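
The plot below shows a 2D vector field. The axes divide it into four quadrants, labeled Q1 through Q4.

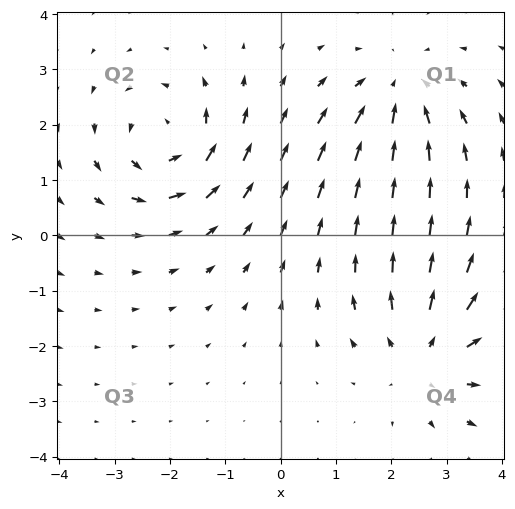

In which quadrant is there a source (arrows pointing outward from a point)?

The source sits at approximately (2.6, -2.2), which lies in quadrant Q4. The divergence there is about +4, positive as expected for a source.

Q4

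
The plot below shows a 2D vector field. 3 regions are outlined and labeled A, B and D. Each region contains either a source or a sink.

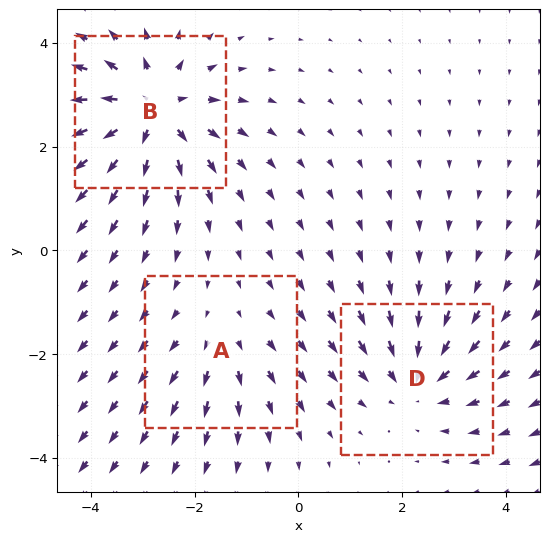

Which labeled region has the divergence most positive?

B

Divergence at each region's feature centre — A: about +2, B: about +5, D: about -3. Region B is most positive.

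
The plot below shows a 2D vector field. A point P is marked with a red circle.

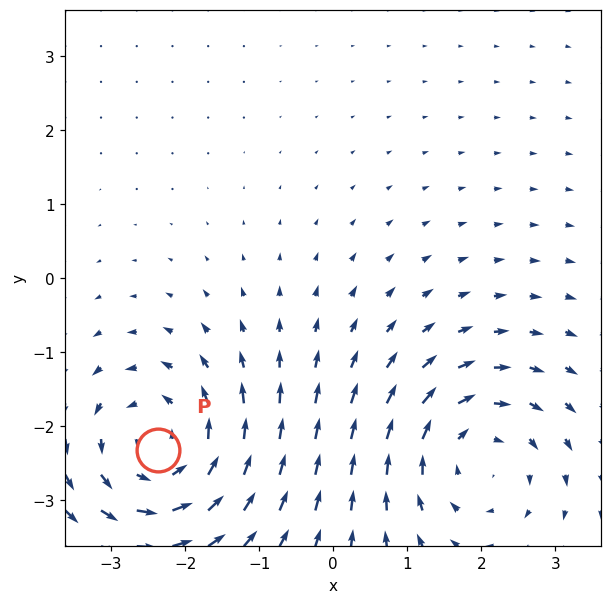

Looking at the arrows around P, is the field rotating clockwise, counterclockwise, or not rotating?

counterclockwise

Near P at (-2.4, -2.3) the arrows circulate counterclockwise. The curl (z-component) there is about +4; positive curl means counterclockwise rotation.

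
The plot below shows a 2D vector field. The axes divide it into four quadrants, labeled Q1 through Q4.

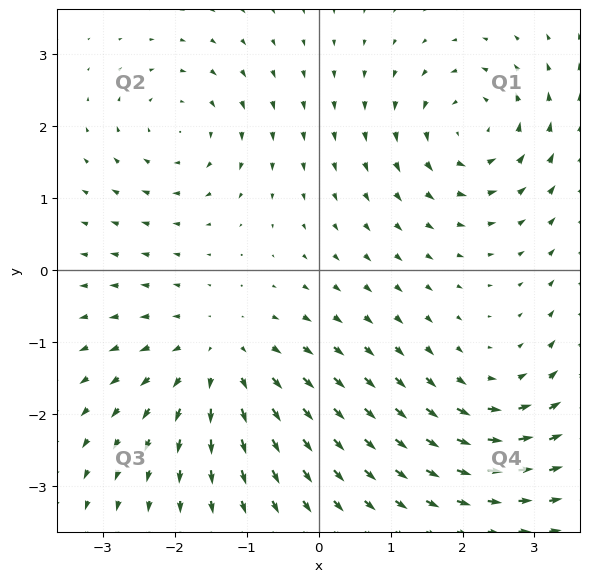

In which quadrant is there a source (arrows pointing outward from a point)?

The source sits at approximately (-1.4, -1.2), which lies in quadrant Q3. The divergence there is about +4, positive as expected for a source.

Q3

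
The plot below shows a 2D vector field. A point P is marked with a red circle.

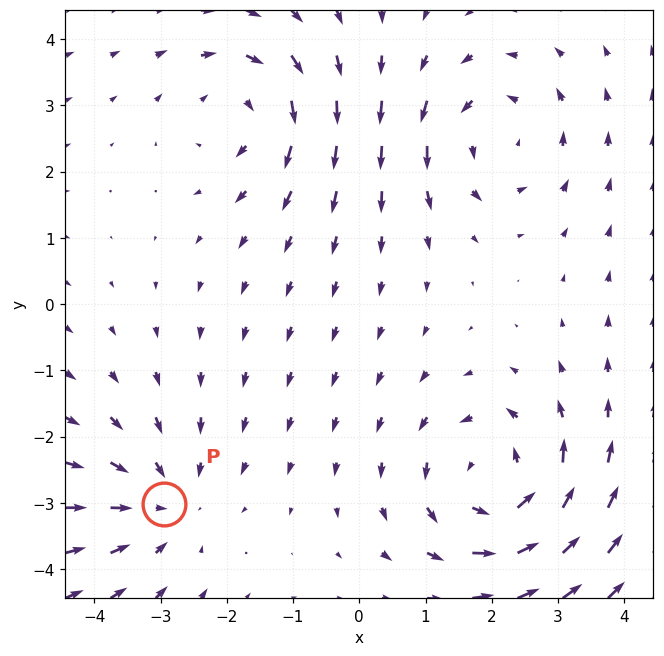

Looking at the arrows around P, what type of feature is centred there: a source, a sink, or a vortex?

At P (-2.9, -3.0) the arrows converge inward. Divergence about -2, curl ≈0 — negative divergence with near-zero curl is a sink.

sink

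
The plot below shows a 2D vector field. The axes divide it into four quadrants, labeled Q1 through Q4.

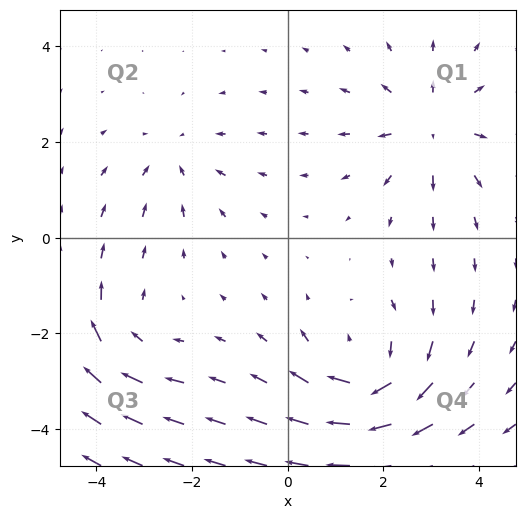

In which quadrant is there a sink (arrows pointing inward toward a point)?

The sink sits at approximately (-2.4, 1.6), which lies in quadrant Q2. The divergence there is about -3, negative as expected for a sink.

Q2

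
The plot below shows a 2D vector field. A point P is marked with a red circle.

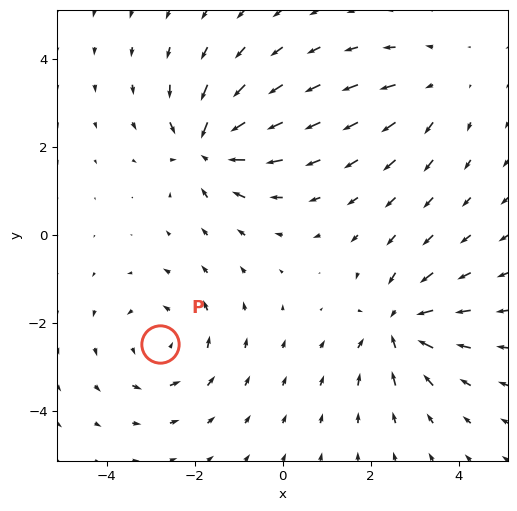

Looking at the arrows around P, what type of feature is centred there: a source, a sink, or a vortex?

At P (-2.8, -2.5) the arrows circulate counterclockwise. Divergence ≈0, curl about +3 — near-zero divergence with nonzero curl is a vortex.

vortex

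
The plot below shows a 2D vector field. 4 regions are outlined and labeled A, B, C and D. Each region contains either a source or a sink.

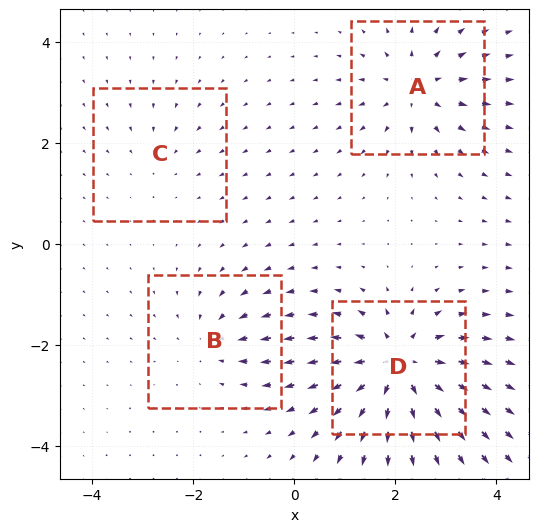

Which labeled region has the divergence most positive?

D

Divergence at each region's feature centre — A: about +5, B: about -4, C: about -2, D: about +8. Region D is most positive.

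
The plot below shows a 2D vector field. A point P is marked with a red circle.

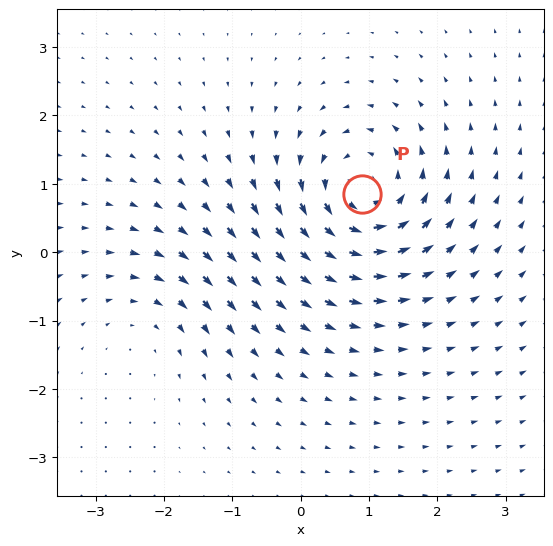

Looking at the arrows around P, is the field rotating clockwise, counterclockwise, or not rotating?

Near P at (0.9, 0.9) the arrows circulate counterclockwise. The curl (z-component) there is about +6; positive curl means counterclockwise rotation.

counterclockwise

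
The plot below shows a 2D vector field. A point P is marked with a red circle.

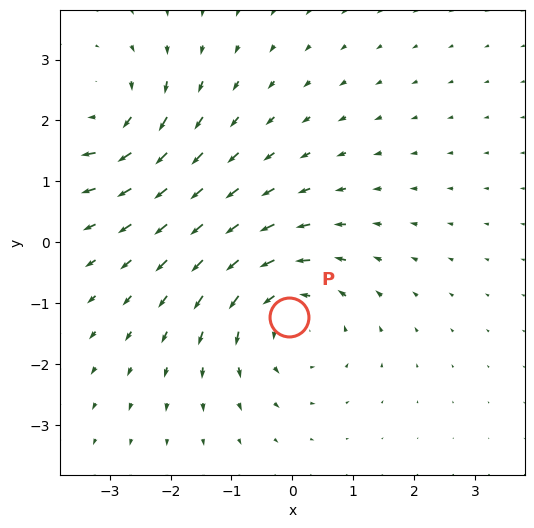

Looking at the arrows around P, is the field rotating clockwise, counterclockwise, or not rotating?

Near P at (-0.1, -1.2) the arrows circulate counterclockwise. The curl (z-component) there is about +4; positive curl means counterclockwise rotation.

counterclockwise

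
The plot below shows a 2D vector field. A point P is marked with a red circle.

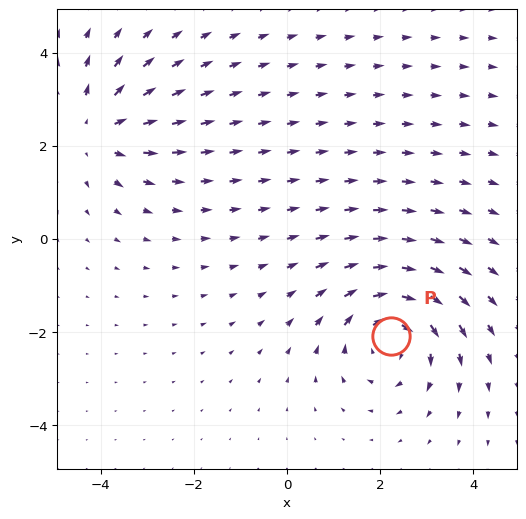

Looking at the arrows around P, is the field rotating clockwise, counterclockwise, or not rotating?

Near P at (2.2, -2.1) the arrows circulate clockwise. The curl (z-component) there is about -5; negative curl means clockwise rotation.

clockwise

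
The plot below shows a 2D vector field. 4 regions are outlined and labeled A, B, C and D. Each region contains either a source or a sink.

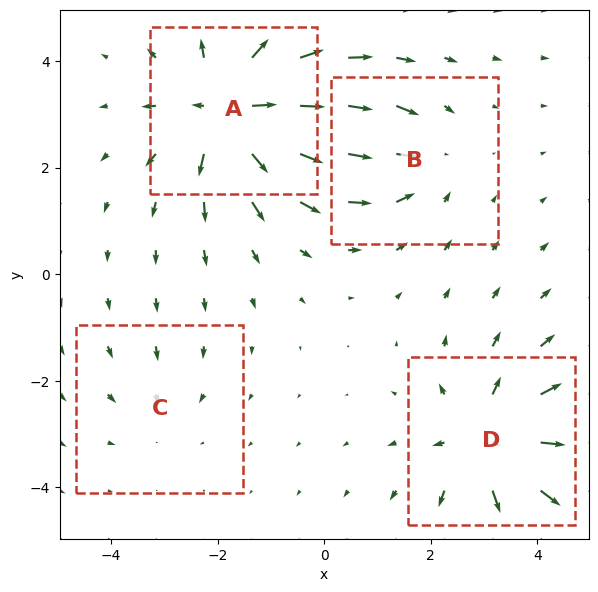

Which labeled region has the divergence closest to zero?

Divergence at each region's feature centre — A: about +7, B: about -3, C: about -2, D: about +5. Region C is closest to zero.

C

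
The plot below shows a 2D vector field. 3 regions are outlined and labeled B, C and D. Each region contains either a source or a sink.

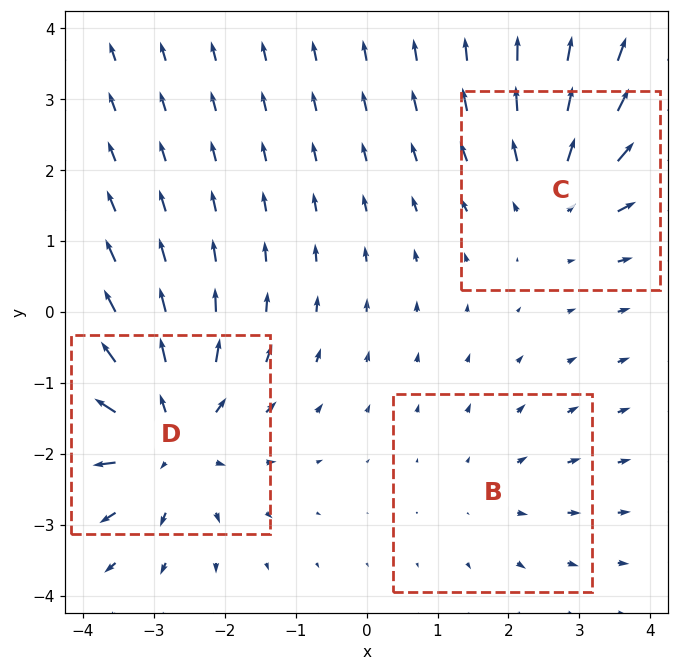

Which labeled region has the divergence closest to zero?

Divergence at each region's feature centre — B: about +2, C: about +3, D: about +5. Region B is closest to zero.

B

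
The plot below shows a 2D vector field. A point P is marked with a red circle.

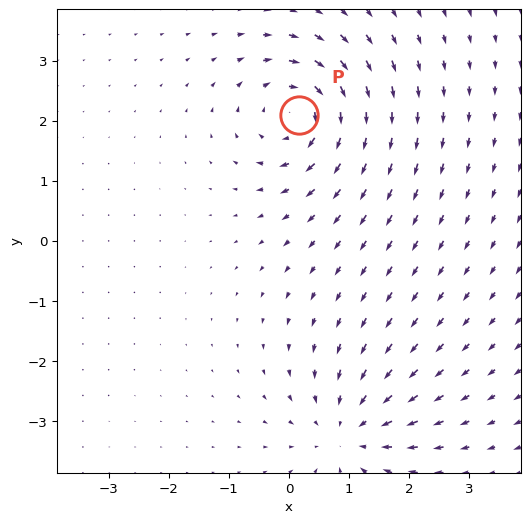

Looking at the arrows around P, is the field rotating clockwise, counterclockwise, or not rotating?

Near P at (0.2, 2.1) the arrows circulate clockwise. The curl (z-component) there is about -7; negative curl means clockwise rotation.

clockwise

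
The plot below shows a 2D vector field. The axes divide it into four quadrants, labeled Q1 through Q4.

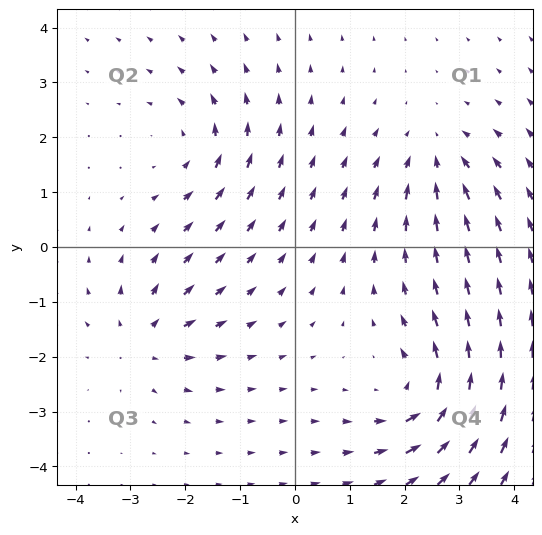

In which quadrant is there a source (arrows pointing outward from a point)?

The source sits at approximately (-2.8, -1.7), which lies in quadrant Q3. The divergence there is about +4, positive as expected for a source.

Q3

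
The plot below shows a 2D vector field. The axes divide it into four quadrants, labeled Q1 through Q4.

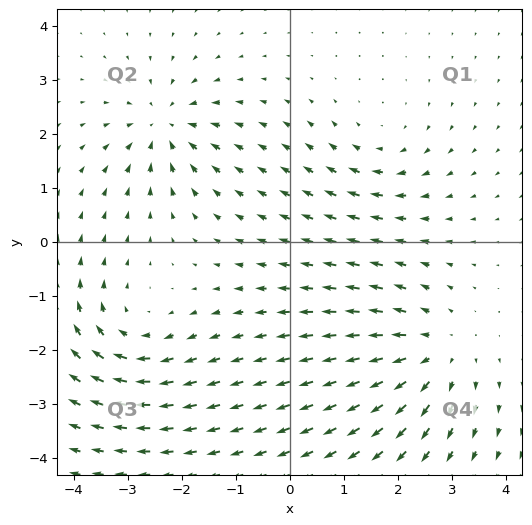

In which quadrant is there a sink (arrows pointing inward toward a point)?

Q2

The sink sits at approximately (-2.3, 2.2), which lies in quadrant Q2. The divergence there is about -4, negative as expected for a sink.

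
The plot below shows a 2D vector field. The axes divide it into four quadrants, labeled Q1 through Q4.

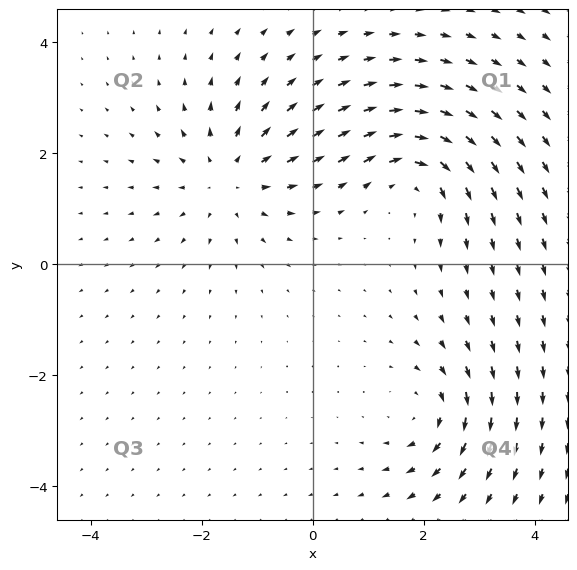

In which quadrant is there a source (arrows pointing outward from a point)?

Q2

The source sits at approximately (-1.5, 1.6), which lies in quadrant Q2. The divergence there is about +3, positive as expected for a source.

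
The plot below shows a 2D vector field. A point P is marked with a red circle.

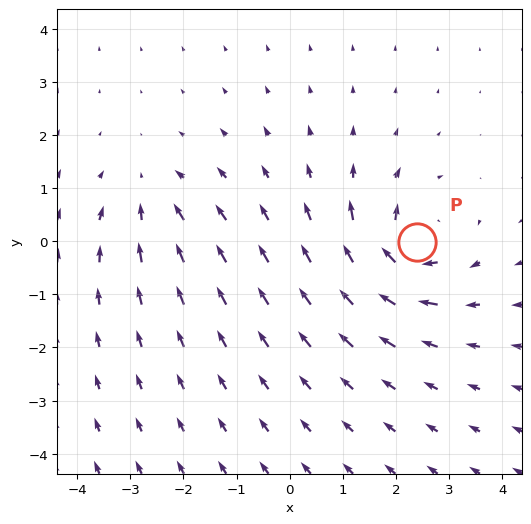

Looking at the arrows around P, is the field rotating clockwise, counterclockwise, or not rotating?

clockwise

Near P at (2.4, -0.0) the arrows circulate clockwise. The curl (z-component) there is about -6; negative curl means clockwise rotation.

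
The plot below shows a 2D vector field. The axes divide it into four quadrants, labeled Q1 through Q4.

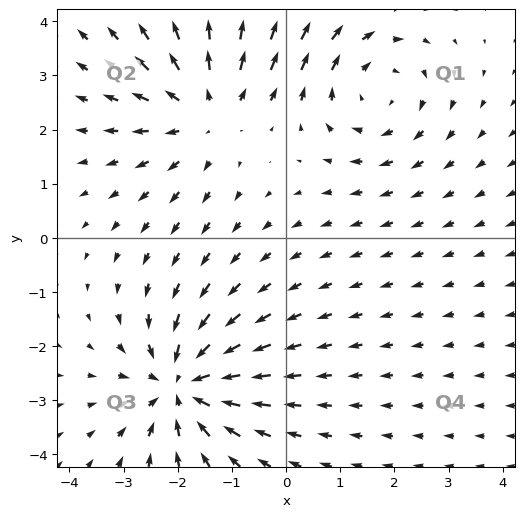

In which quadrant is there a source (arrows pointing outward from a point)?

Q2

The source sits at approximately (-1.5, 2.3), which lies in quadrant Q2. The divergence there is about +3, positive as expected for a source.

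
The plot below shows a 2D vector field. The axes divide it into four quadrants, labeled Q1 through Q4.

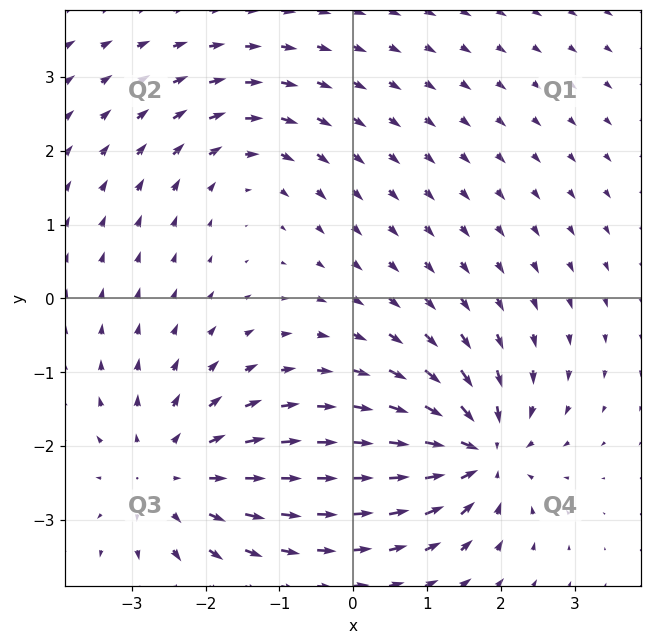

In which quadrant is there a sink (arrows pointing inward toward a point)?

Q4

The sink sits at approximately (1.7, -2.1), which lies in quadrant Q4. The divergence there is about -6, negative as expected for a sink.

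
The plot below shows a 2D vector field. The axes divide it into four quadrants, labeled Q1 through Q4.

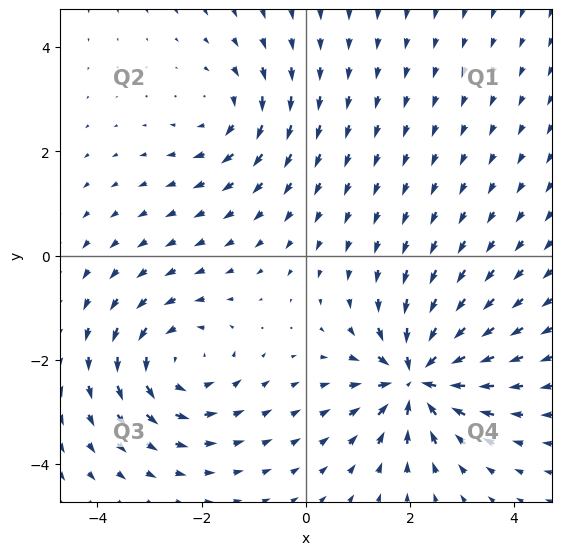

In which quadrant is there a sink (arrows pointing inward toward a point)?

Q4

The sink sits at approximately (2.1, -2.4), which lies in quadrant Q4. The divergence there is about -6, negative as expected for a sink.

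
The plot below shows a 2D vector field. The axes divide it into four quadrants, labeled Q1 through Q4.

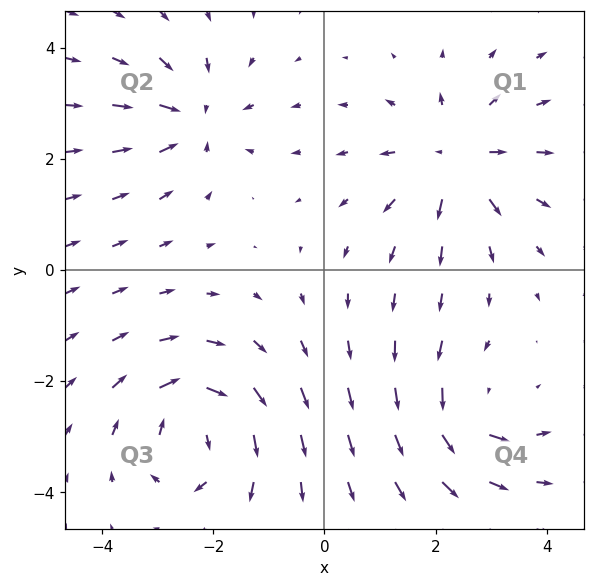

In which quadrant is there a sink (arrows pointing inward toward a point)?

Q2

The sink sits at approximately (-2.3, 2.7), which lies in quadrant Q2. The divergence there is about -4, negative as expected for a sink.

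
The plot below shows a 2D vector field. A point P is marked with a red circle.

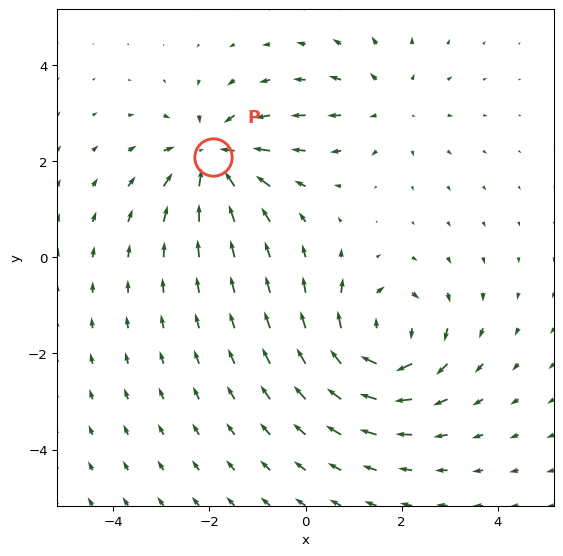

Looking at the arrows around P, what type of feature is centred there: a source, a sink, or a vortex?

sink

At P (-1.9, 2.1) the arrows converge inward. Divergence about -5, curl ≈0 — negative divergence with near-zero curl is a sink.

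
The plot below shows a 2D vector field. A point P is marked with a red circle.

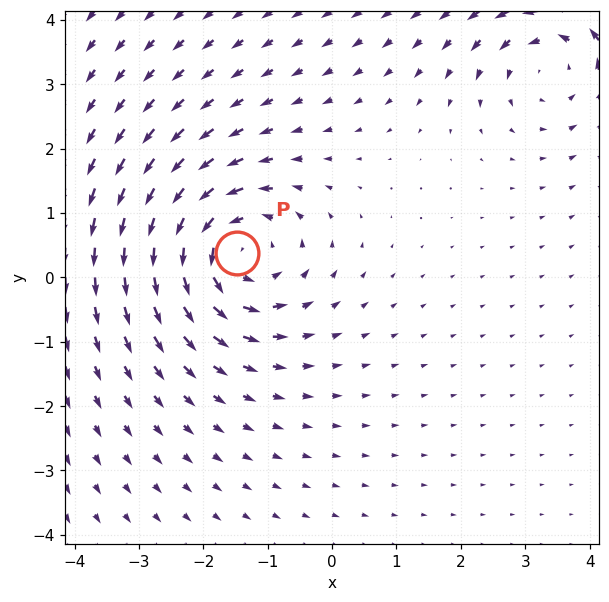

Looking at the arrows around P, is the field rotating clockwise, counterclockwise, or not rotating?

Near P at (-1.5, 0.4) the arrows circulate counterclockwise. The curl (z-component) there is about +4; positive curl means counterclockwise rotation.

counterclockwise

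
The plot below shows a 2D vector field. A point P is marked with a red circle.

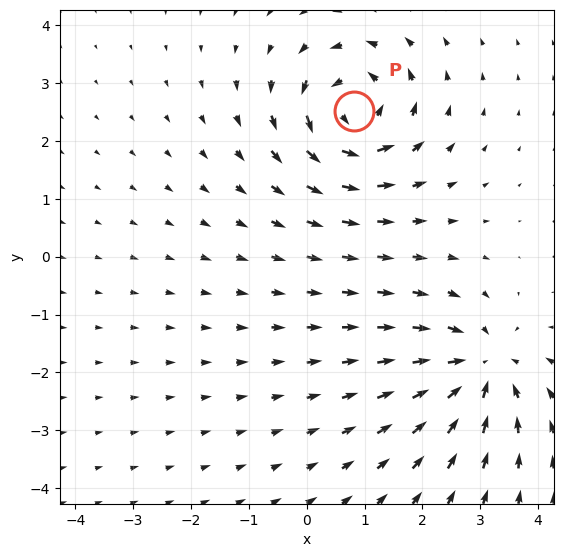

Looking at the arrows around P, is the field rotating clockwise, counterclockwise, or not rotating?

Near P at (0.8, 2.5) the arrows circulate counterclockwise. The curl (z-component) there is about +7; positive curl means counterclockwise rotation.

counterclockwise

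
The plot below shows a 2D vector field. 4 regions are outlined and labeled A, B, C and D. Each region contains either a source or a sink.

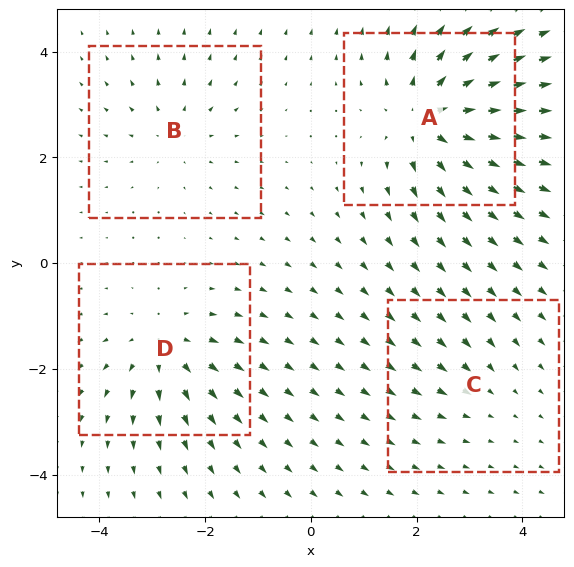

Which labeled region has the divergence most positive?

Divergence at each region's feature centre — A: about +7, B: about +3, C: about -2, D: about +5. Region A is most positive.

A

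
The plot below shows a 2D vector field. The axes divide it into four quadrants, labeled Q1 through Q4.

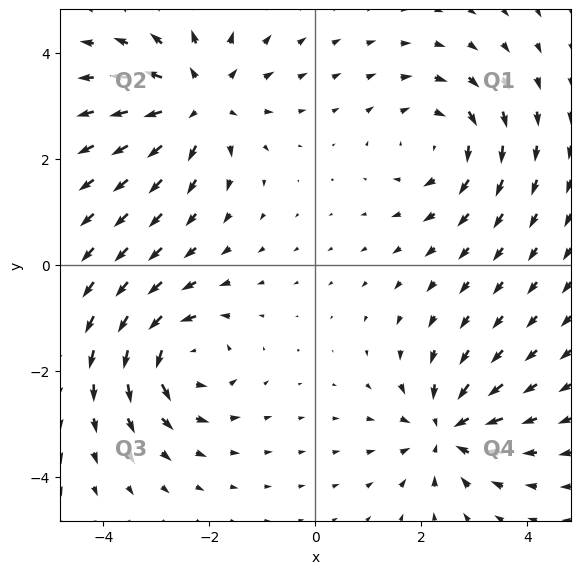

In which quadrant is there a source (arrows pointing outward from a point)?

The source sits at approximately (-2.2, 3.1), which lies in quadrant Q2. The divergence there is about +3, positive as expected for a source.

Q2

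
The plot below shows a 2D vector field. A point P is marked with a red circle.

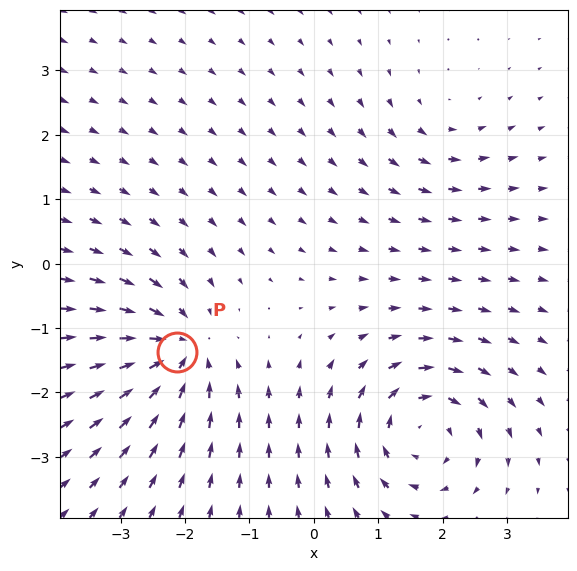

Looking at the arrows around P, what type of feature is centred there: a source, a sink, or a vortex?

sink

At P (-2.1, -1.4) the arrows converge inward. Divergence about -6, curl ≈0 — negative divergence with near-zero curl is a sink.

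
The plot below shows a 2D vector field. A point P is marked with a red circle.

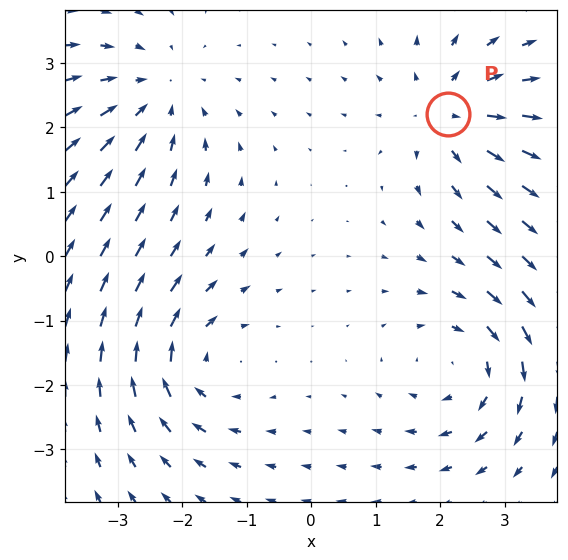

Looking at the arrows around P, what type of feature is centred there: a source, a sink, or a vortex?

At P (2.1, 2.2) the arrows spread outward. Divergence about +5, curl ≈0 — positive divergence with near-zero curl is a source.

source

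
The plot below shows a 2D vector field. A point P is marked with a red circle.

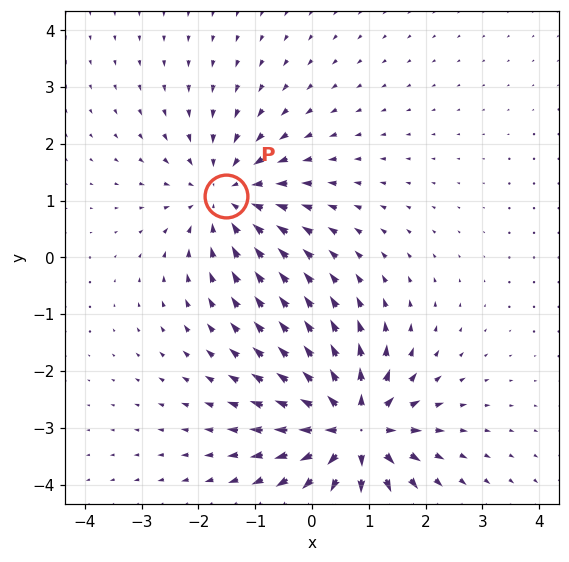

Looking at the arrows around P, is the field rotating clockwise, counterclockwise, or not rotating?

Near P at (-1.5, 1.1) the arrows show no circulation. The curl there is ≈0.

not rotating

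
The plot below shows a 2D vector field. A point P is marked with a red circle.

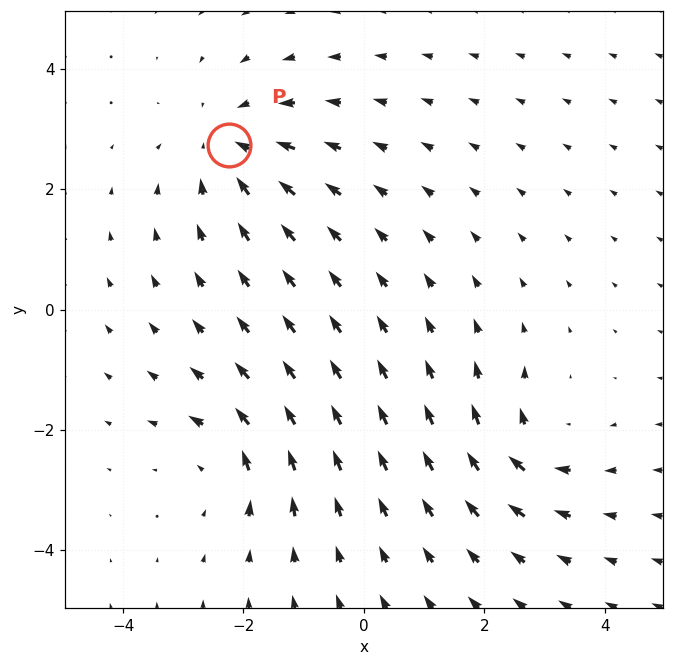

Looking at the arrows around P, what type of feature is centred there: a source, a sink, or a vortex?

sink

At P (-2.2, 2.7) the arrows converge inward. Divergence about -3, curl ≈0 — negative divergence with near-zero curl is a sink.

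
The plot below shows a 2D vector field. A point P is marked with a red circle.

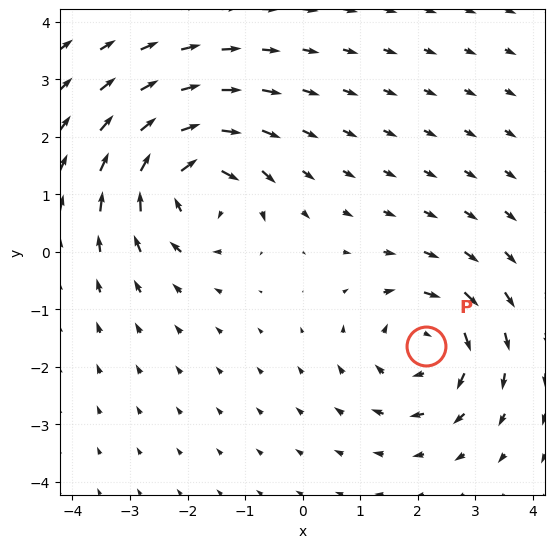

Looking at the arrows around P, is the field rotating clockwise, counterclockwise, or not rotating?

Near P at (2.1, -1.6) the arrows circulate clockwise. The curl (z-component) there is about -4; negative curl means clockwise rotation.

clockwise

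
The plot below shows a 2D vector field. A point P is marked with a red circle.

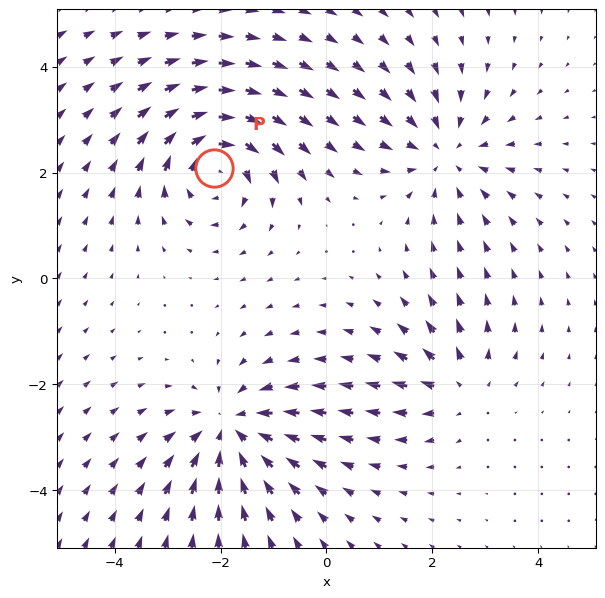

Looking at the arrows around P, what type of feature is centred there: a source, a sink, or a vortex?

At P (-2.1, 2.1) the arrows circulate clockwise. Divergence ≈0, curl about -6 — near-zero divergence with nonzero curl is a vortex.

vortex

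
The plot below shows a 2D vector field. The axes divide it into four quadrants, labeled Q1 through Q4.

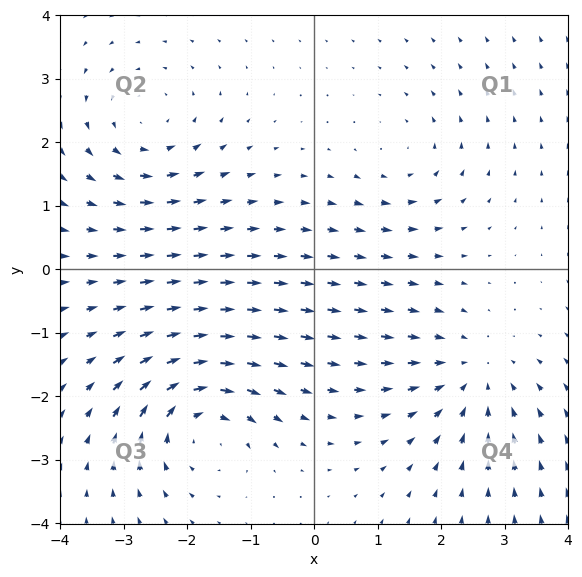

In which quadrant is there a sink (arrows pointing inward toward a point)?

Q4

The sink sits at approximately (2.5, -1.7), which lies in quadrant Q4. The divergence there is about -4, negative as expected for a sink.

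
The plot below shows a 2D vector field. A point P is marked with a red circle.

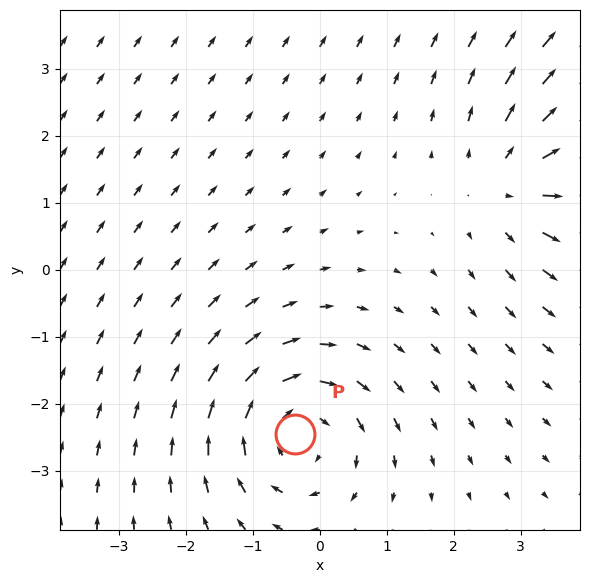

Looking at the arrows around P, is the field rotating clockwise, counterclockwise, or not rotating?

Near P at (-0.4, -2.5) the arrows circulate clockwise. The curl (z-component) there is about -4; negative curl means clockwise rotation.

clockwise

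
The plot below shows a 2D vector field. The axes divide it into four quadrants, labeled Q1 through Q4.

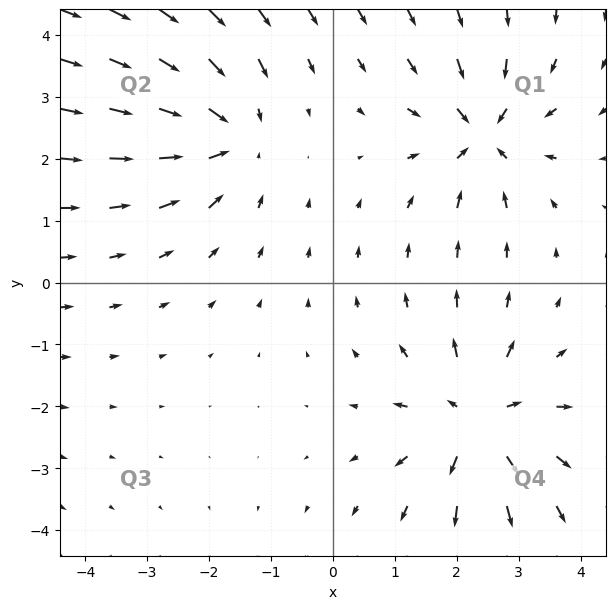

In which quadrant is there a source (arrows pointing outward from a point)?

The source sits at approximately (2.3, -2.2), which lies in quadrant Q4. The divergence there is about +5, positive as expected for a source.

Q4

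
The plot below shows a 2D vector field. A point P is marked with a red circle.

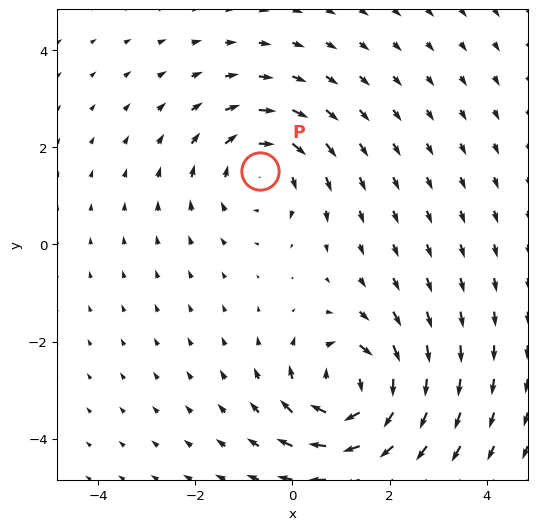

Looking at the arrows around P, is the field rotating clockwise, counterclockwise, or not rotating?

clockwise

Near P at (-0.7, 1.5) the arrows circulate clockwise. The curl (z-component) there is about -3; negative curl means clockwise rotation.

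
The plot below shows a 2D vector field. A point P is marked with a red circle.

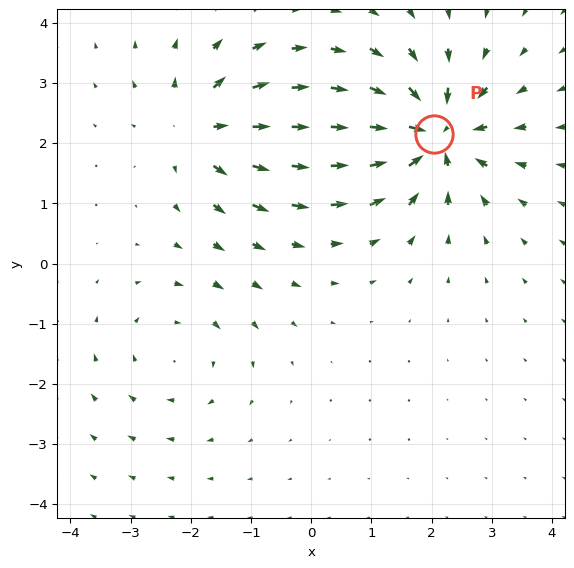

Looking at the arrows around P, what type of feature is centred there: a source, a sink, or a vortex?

sink

At P (2.0, 2.1) the arrows converge inward. Divergence about -7, curl ≈0 — negative divergence with near-zero curl is a sink.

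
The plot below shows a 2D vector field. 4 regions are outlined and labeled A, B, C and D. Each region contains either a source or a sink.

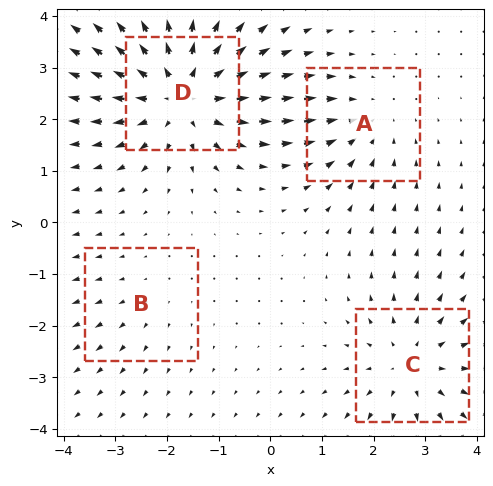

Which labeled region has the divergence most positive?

Divergence at each region's feature centre — A: about -3, B: about +2, C: about +4, D: about +6. Region D is most positive.

D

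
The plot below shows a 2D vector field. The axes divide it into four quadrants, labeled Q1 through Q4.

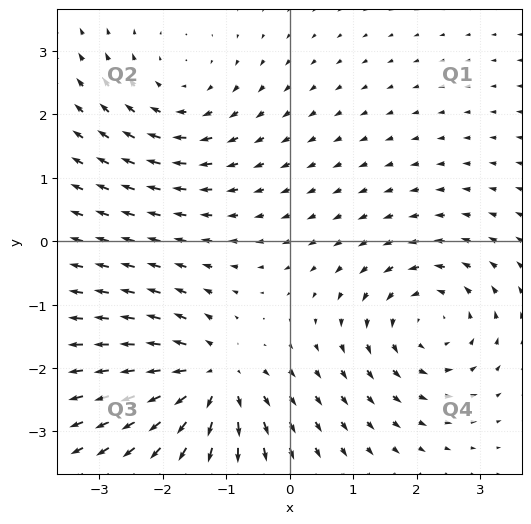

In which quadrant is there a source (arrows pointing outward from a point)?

Q3

The source sits at approximately (-1.2, -2.2), which lies in quadrant Q3. The divergence there is about +6, positive as expected for a source.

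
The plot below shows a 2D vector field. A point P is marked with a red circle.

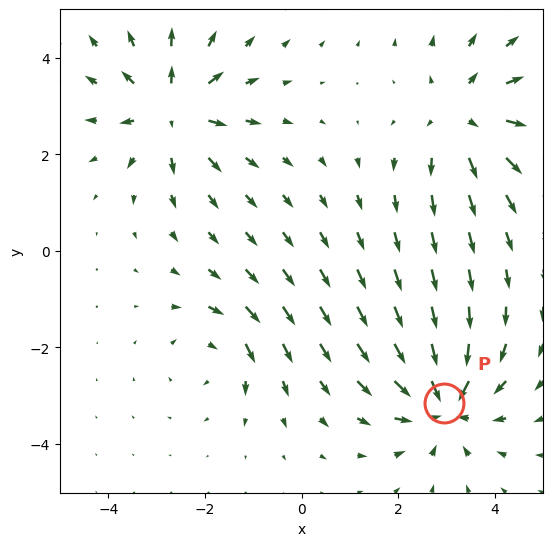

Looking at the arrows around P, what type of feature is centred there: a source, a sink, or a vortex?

At P (2.9, -3.1) the arrows converge inward. Divergence about -5, curl ≈0 — negative divergence with near-zero curl is a sink.

sink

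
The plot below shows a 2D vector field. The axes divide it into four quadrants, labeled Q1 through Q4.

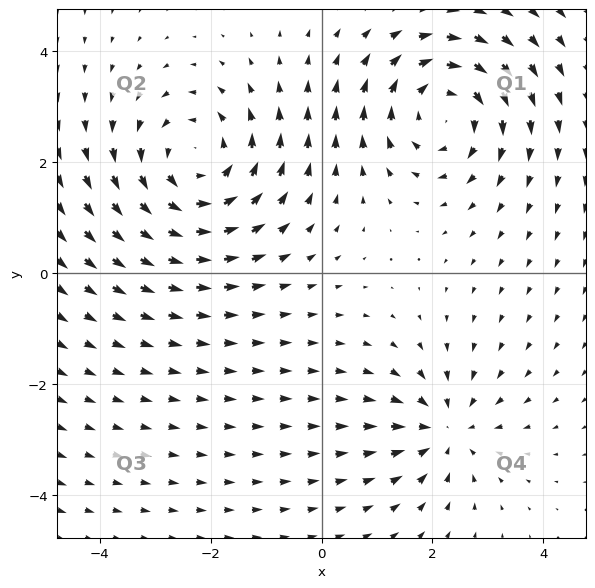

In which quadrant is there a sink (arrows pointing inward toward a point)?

Q4

The sink sits at approximately (2.2, -2.8), which lies in quadrant Q4. The divergence there is about -3, negative as expected for a sink.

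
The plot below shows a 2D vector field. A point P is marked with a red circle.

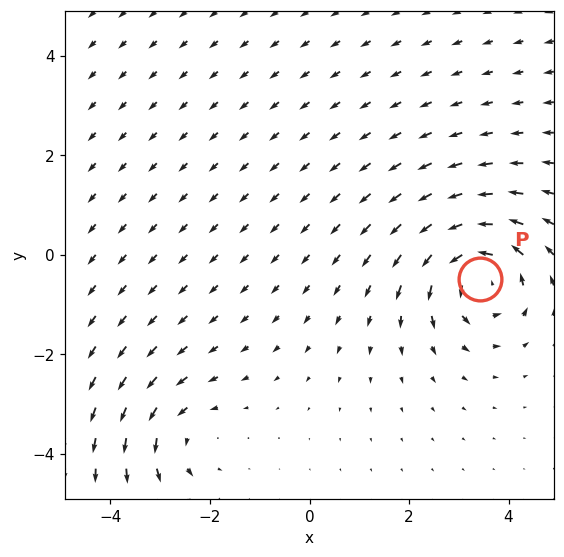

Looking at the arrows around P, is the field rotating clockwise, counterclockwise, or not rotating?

Near P at (3.4, -0.5) the arrows circulate counterclockwise. The curl (z-component) there is about +6; positive curl means counterclockwise rotation.

counterclockwise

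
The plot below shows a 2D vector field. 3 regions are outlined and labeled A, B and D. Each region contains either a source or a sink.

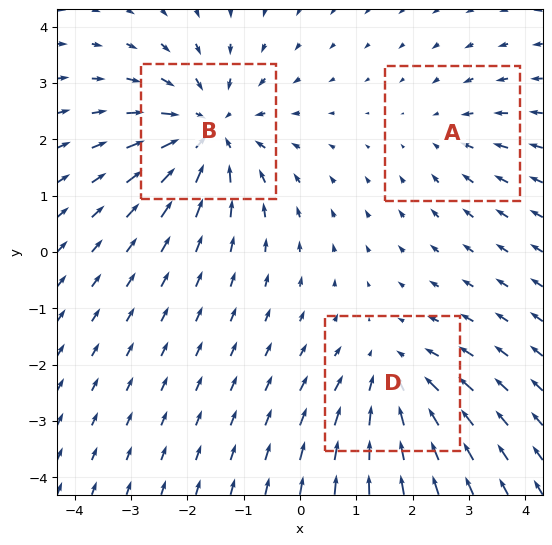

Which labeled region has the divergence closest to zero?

Divergence at each region's feature centre — A: about -2, B: about -4, D: about -3. Region A is closest to zero.

A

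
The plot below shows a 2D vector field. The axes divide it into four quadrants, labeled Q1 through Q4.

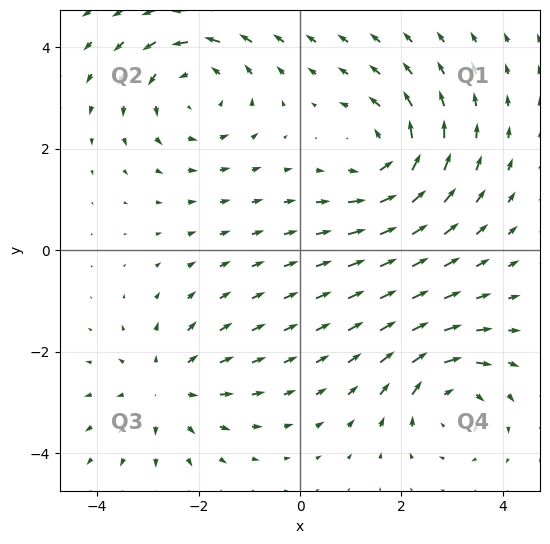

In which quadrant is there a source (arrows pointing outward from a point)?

Q3

The source sits at approximately (-2.6, -2.7), which lies in quadrant Q3. The divergence there is about +4, positive as expected for a source.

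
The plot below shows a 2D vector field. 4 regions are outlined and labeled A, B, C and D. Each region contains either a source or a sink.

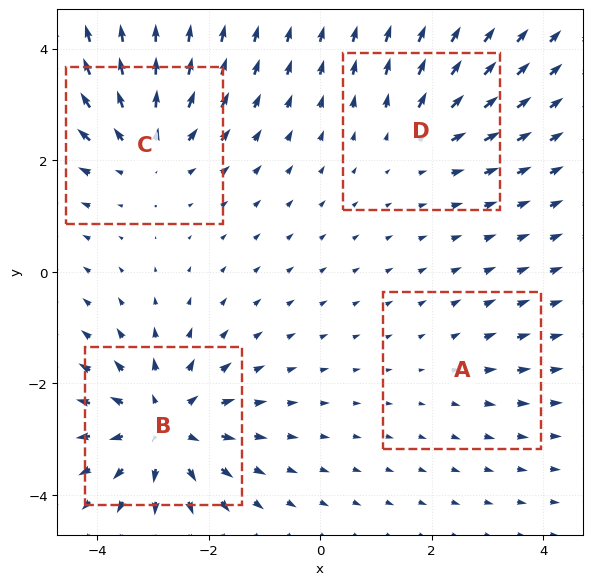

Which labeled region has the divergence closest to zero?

A

Divergence at each region's feature centre — A: about +2, B: about +7, C: about +5, D: about +3. Region A is closest to zero.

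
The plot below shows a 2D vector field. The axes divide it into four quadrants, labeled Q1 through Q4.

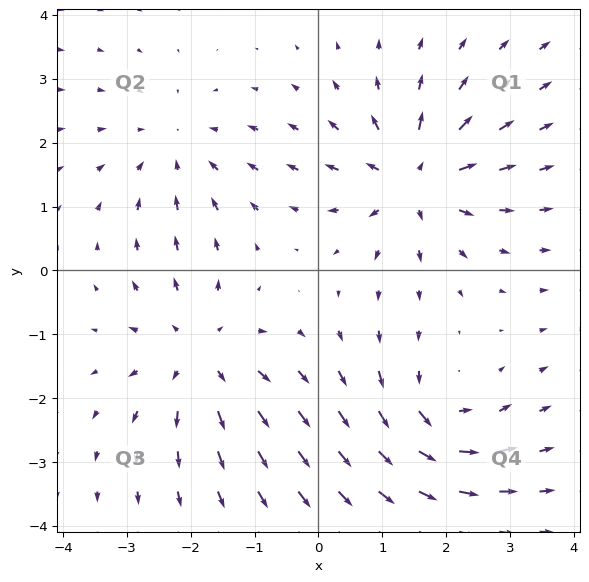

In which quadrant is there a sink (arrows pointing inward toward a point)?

Q2

The sink sits at approximately (-2.2, 1.9), which lies in quadrant Q2. The divergence there is about -2, negative as expected for a sink.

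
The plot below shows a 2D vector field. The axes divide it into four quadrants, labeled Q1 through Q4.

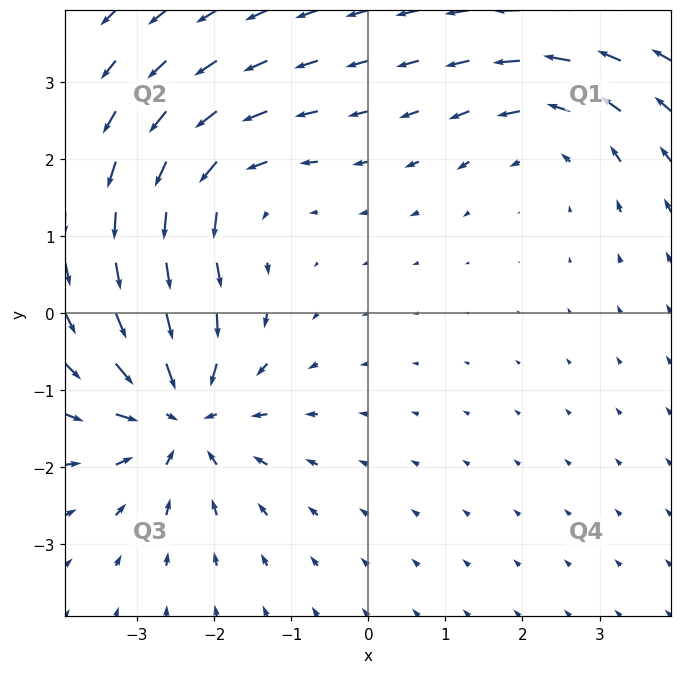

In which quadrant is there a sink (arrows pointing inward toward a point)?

The sink sits at approximately (-2.4, -1.3), which lies in quadrant Q3. The divergence there is about -6, negative as expected for a sink.

Q3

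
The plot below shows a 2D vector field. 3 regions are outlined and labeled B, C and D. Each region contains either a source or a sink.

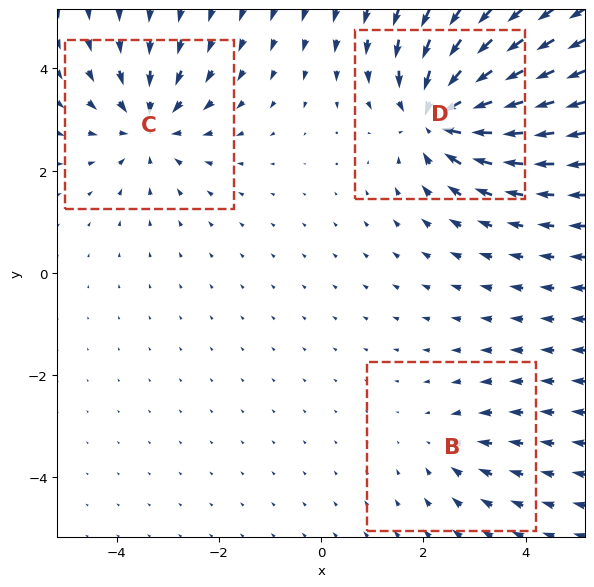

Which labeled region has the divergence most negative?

D

Divergence at each region's feature centre — B: about -2, C: about -4, D: about -5. Region D is most negative.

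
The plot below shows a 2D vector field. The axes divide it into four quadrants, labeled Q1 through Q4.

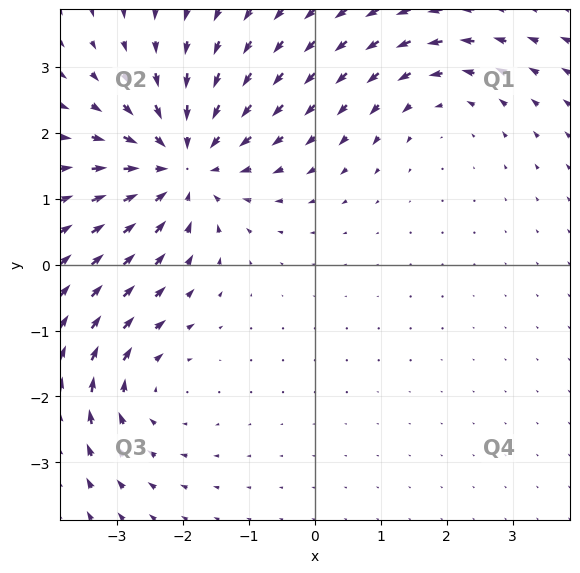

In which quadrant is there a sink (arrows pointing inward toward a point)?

Q2

The sink sits at approximately (-2.0, 1.5), which lies in quadrant Q2. The divergence there is about -5, negative as expected for a sink.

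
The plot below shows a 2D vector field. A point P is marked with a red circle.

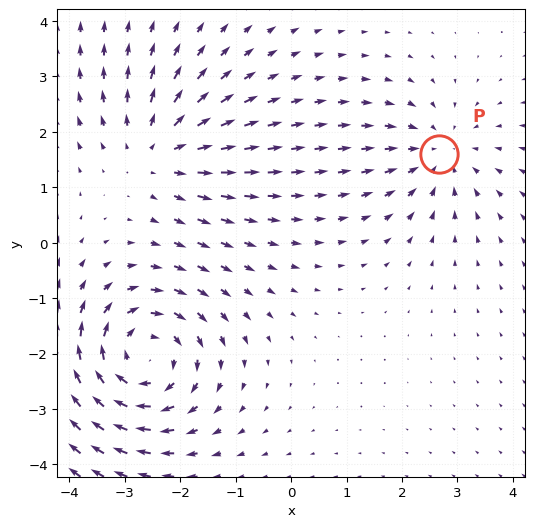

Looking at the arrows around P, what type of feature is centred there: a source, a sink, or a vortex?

sink

At P (2.7, 1.6) the arrows converge inward. Divergence about -3, curl ≈0 — negative divergence with near-zero curl is a sink.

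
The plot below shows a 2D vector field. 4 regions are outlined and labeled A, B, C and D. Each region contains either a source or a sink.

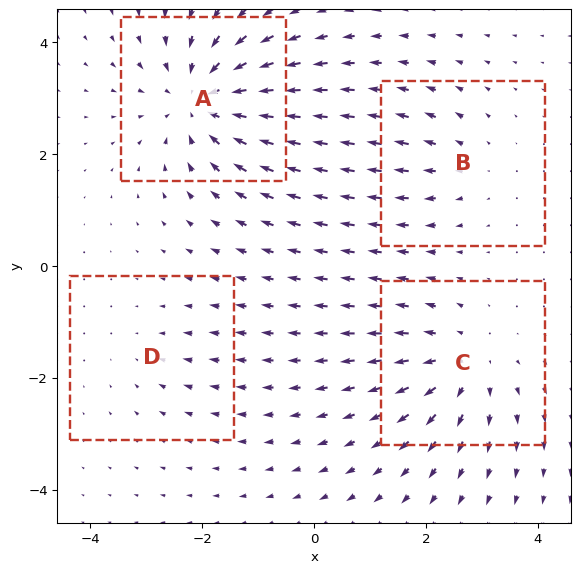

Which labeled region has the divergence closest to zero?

Divergence at each region's feature centre — A: about -7, B: about +3, C: about +5, D: about -2. Region D is closest to zero.

D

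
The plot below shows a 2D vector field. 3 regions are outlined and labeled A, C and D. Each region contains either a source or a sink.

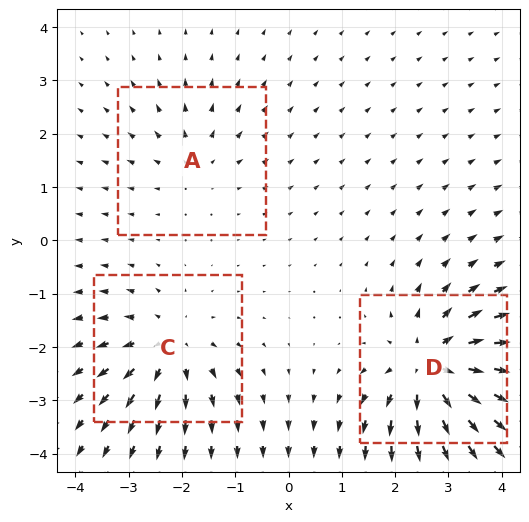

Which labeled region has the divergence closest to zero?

A

Divergence at each region's feature centre — A: about +2, C: about +4, D: about +5. Region A is closest to zero.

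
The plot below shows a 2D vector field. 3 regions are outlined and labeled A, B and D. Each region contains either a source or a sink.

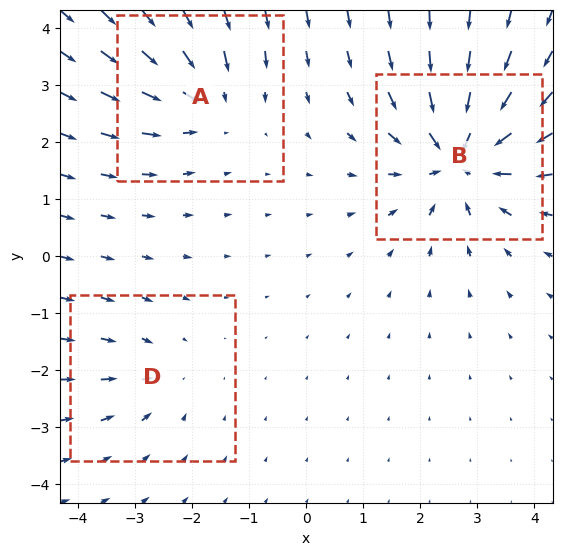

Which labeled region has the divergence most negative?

B

Divergence at each region's feature centre — A: about -3, B: about -5, D: about -2. Region B is most negative.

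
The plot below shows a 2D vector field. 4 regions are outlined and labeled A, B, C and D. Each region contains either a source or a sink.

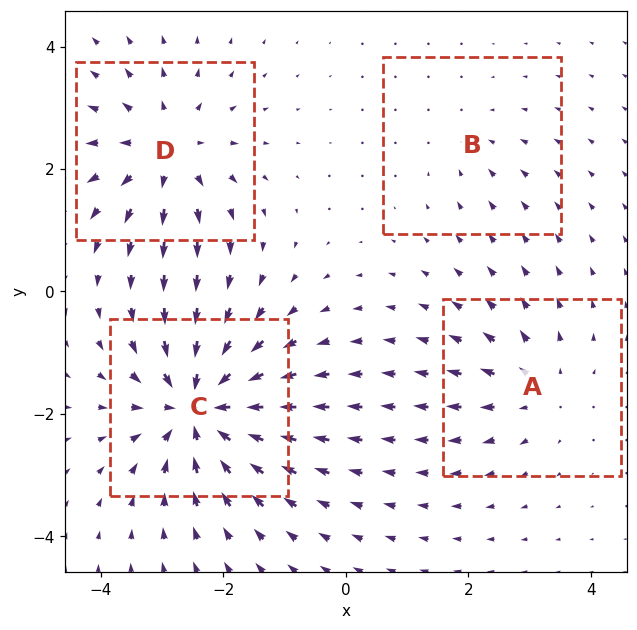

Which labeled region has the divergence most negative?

C

Divergence at each region's feature centre — A: about +4, B: about -2, C: about -8, D: about +5. Region C is most negative.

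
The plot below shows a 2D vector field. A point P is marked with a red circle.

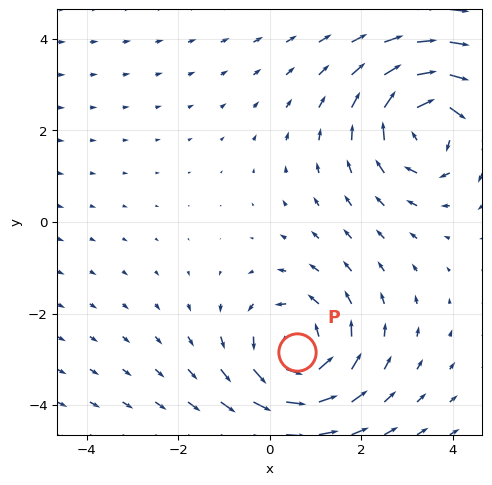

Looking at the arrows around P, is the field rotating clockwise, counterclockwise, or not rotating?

Near P at (0.6, -2.8) the arrows circulate counterclockwise. The curl (z-component) there is about +3; positive curl means counterclockwise rotation.

counterclockwise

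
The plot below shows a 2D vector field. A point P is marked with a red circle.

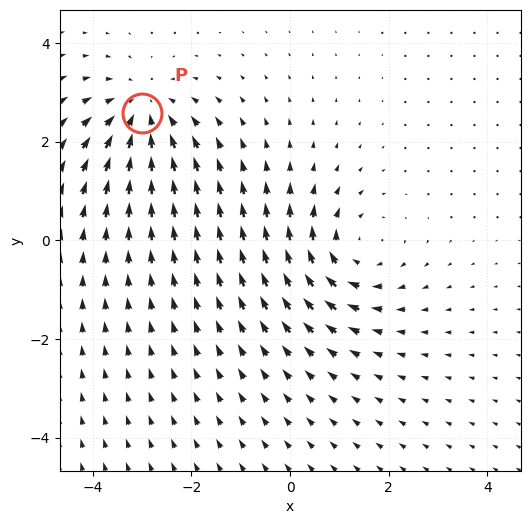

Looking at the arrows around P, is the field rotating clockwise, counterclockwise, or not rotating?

Near P at (-3.0, 2.6) the arrows show no circulation. The curl there is ≈0.

not rotating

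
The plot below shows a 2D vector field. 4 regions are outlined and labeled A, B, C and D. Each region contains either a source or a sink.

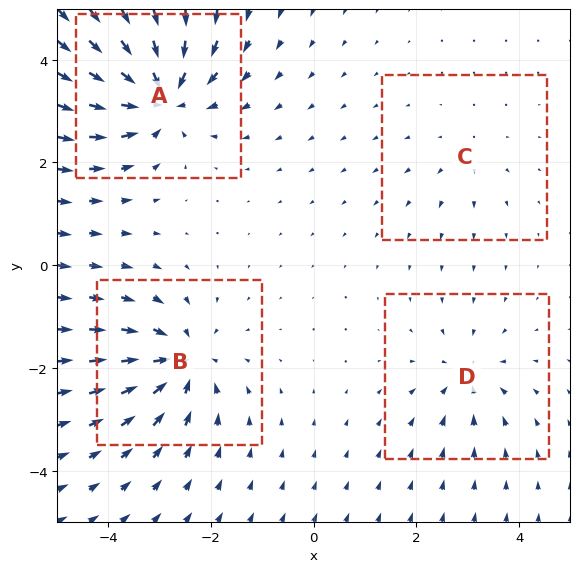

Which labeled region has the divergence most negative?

Divergence at each region's feature centre — A: about -8, B: about -6, C: about +2, D: about -4. Region A is most negative.

A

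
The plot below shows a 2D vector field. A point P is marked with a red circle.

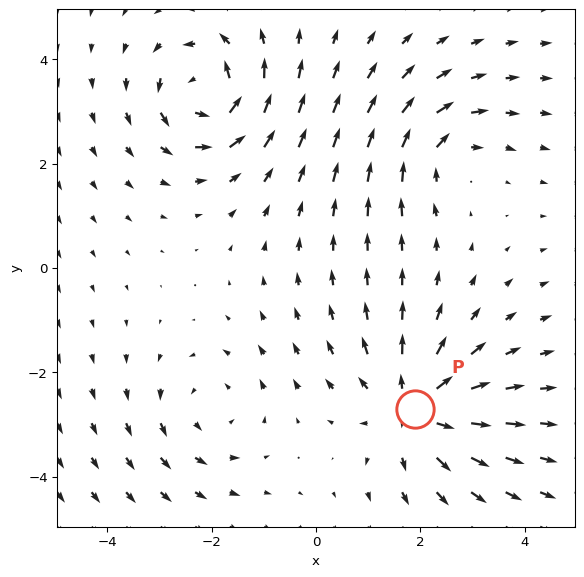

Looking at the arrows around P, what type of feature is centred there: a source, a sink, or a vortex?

source

At P (1.9, -2.7) the arrows spread outward. Divergence about +5, curl ≈0 — positive divergence with near-zero curl is a source.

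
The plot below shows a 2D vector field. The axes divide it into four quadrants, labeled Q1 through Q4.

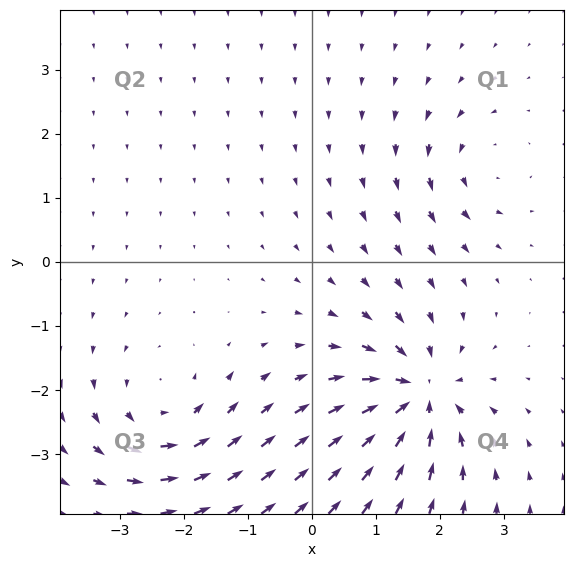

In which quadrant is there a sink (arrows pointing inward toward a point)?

Q4

The sink sits at approximately (1.7, -2.1), which lies in quadrant Q4. The divergence there is about -7, negative as expected for a sink.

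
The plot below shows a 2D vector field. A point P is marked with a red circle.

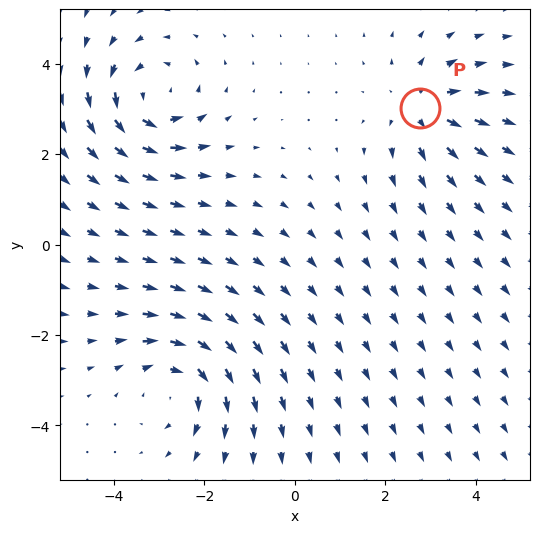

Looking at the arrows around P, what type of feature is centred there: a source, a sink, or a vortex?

source

At P (2.8, 3.0) the arrows spread outward. Divergence about +4, curl ≈0 — positive divergence with near-zero curl is a source.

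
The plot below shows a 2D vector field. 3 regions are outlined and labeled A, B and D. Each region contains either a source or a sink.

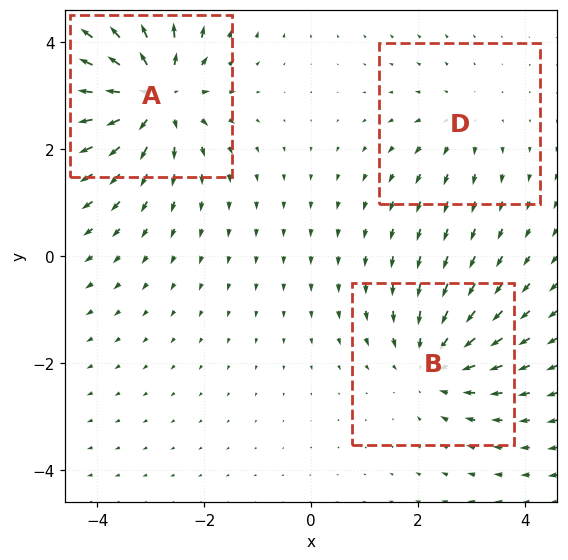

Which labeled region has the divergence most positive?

A

Divergence at each region's feature centre — A: about +5, B: about -3, D: about +2. Region A is most positive.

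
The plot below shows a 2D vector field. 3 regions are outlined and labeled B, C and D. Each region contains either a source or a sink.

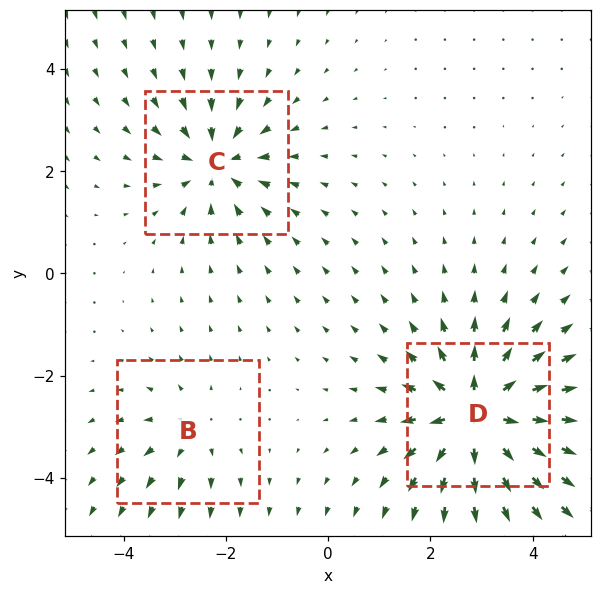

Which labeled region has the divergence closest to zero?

B

Divergence at each region's feature centre — B: about +2, C: about -4, D: about +6. Region B is closest to zero.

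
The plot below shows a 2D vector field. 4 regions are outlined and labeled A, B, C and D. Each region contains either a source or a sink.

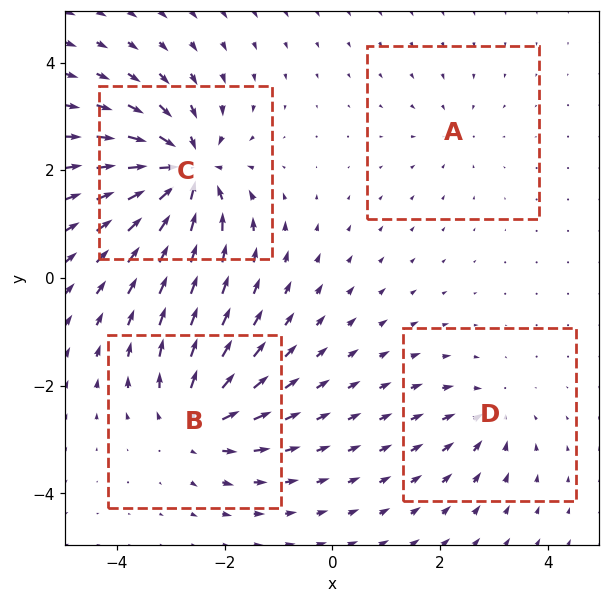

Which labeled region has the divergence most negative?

Divergence at each region's feature centre — A: about -2, B: about +6, C: about -9, D: about -4. Region C is most negative.

C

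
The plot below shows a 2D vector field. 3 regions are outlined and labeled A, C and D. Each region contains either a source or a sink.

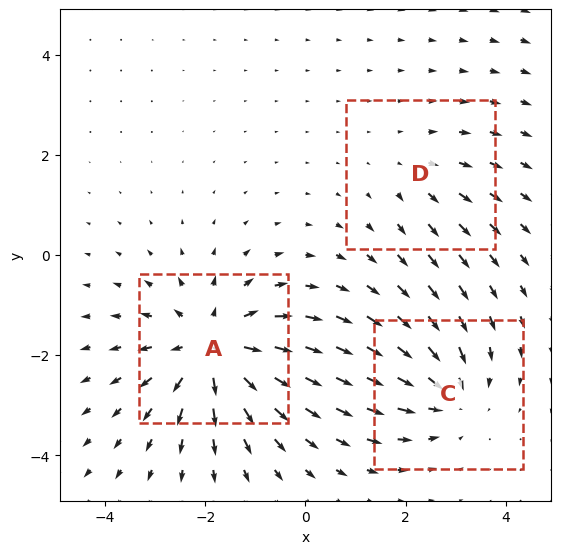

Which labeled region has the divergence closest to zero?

Divergence at each region's feature centre — A: about +5, C: about -3, D: about +2. Region D is closest to zero.

D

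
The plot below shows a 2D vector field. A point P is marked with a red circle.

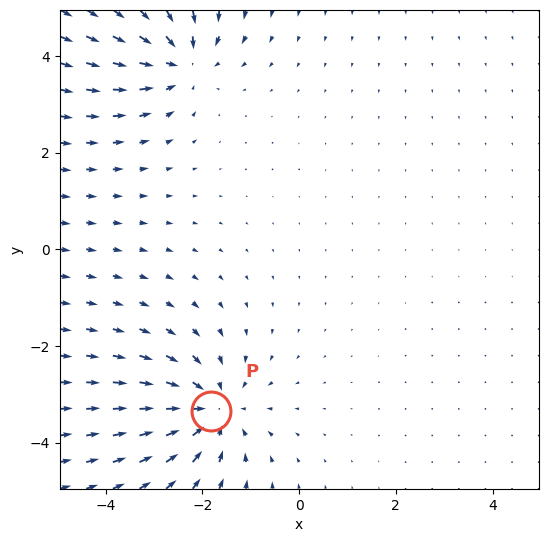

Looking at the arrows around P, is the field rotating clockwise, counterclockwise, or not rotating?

not rotating

Near P at (-1.8, -3.3) the arrows show no circulation. The curl there is ≈0.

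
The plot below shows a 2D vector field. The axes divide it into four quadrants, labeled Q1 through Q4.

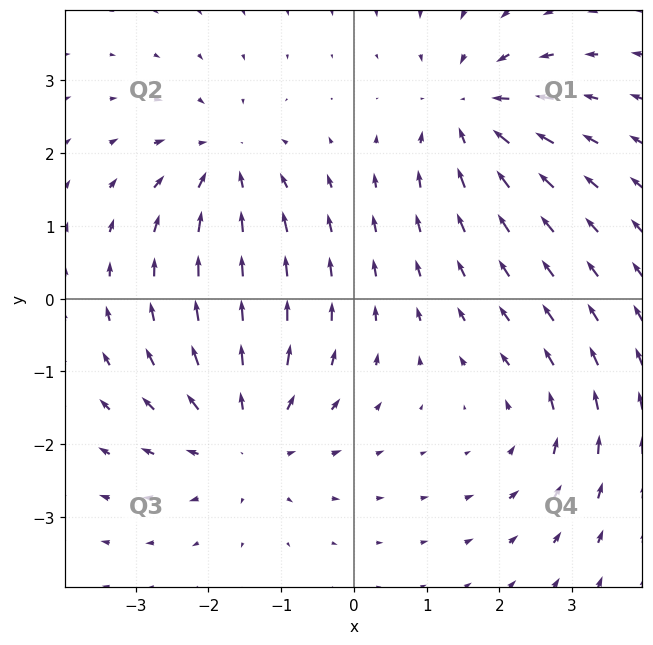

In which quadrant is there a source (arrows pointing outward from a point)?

Q3

The source sits at approximately (-1.5, -1.9), which lies in quadrant Q3. The divergence there is about +5, positive as expected for a source.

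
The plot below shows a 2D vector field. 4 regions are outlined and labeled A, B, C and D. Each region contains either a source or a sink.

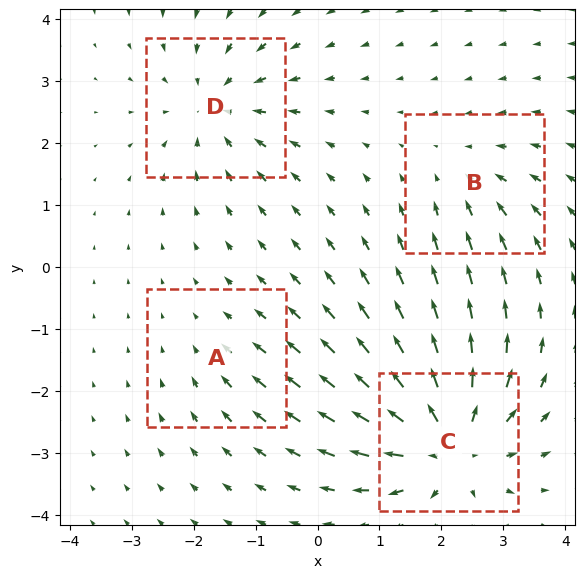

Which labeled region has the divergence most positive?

C

Divergence at each region's feature centre — A: about -2, B: about -3, C: about +7, D: about -5. Region C is most positive.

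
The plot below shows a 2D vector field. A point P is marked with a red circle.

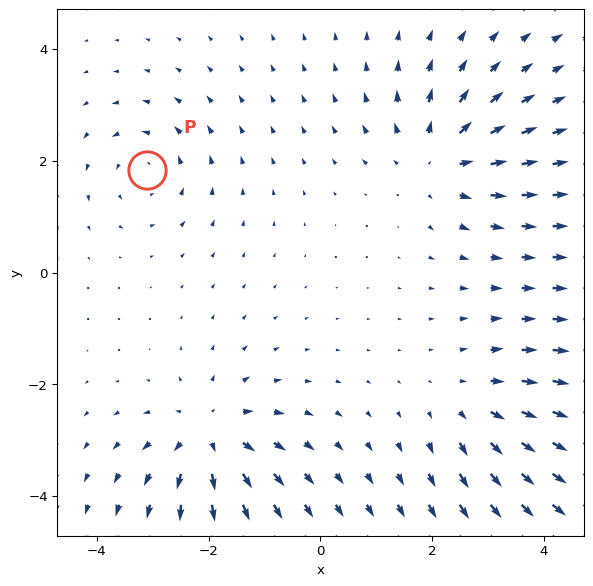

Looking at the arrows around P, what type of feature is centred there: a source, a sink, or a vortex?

At P (-3.1, 1.8) the arrows circulate counterclockwise. Divergence ≈0, curl about +3 — near-zero divergence with nonzero curl is a vortex.

vortex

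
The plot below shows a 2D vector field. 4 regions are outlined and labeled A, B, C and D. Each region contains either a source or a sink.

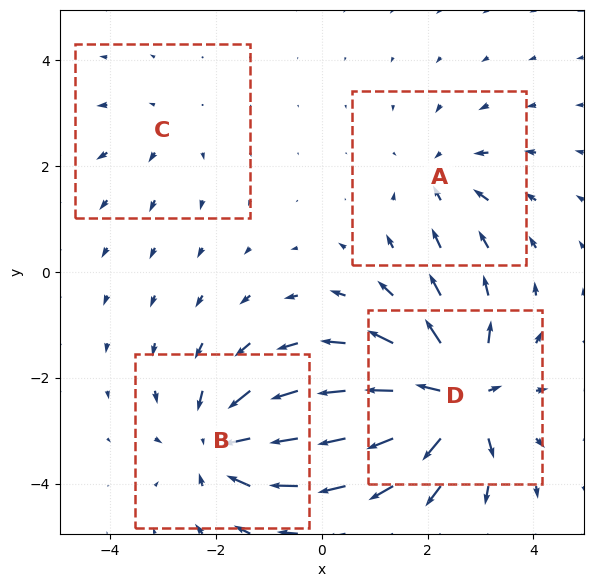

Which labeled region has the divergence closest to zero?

C

Divergence at each region's feature centre — A: about -4, B: about -6, C: about +2, D: about +8. Region C is closest to zero.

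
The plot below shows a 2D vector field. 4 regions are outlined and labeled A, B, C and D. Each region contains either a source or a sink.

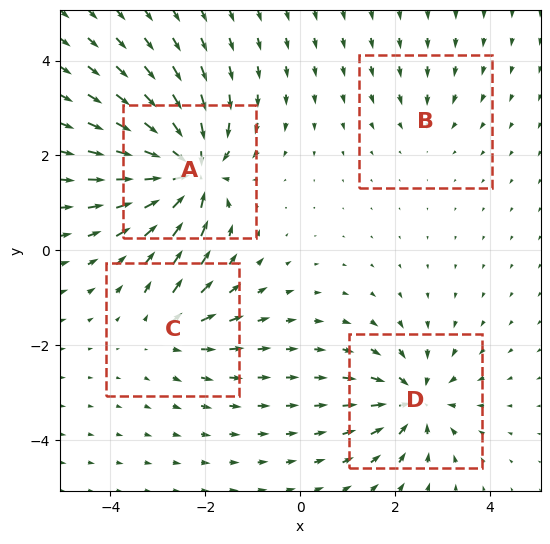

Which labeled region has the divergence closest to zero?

Divergence at each region's feature centre — A: about -9, B: about -2, C: about +4, D: about -6. Region B is closest to zero.

B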